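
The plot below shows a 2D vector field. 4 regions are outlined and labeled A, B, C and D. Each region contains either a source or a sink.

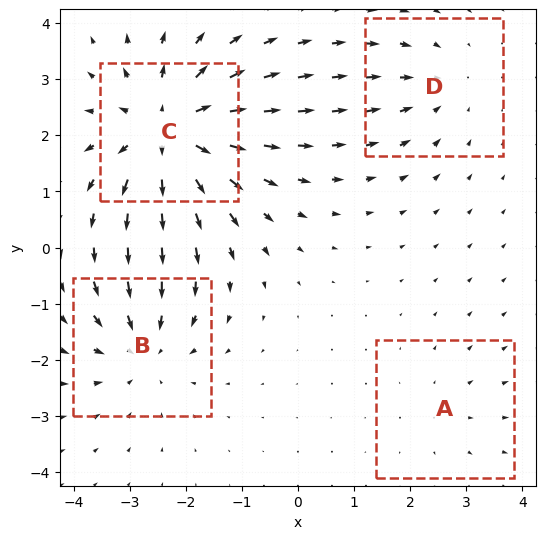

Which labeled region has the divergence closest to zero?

Divergence at each region's feature centre — A: about +2, B: about -4, C: about +6, D: about -3. Region A is closest to zero.

A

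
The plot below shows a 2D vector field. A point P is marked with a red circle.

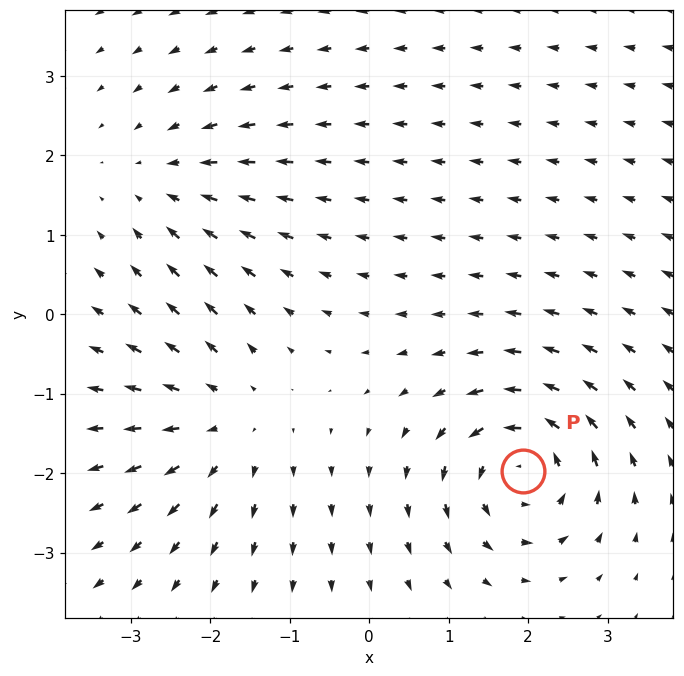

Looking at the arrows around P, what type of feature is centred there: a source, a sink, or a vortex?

At P (1.9, -2.0) the arrows circulate counterclockwise. Divergence ≈0, curl about +6 — near-zero divergence with nonzero curl is a vortex.

vortex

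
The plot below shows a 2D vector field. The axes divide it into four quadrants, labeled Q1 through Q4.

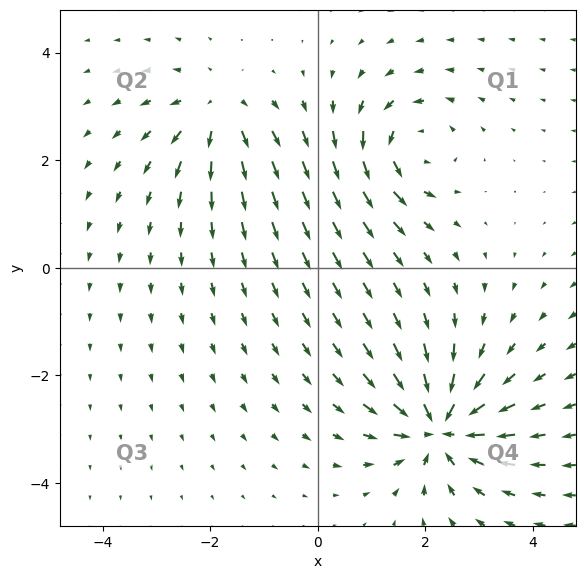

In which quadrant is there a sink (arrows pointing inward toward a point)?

The sink sits at approximately (2.3, -3.0), which lies in quadrant Q4. The divergence there is about -6, negative as expected for a sink.

Q4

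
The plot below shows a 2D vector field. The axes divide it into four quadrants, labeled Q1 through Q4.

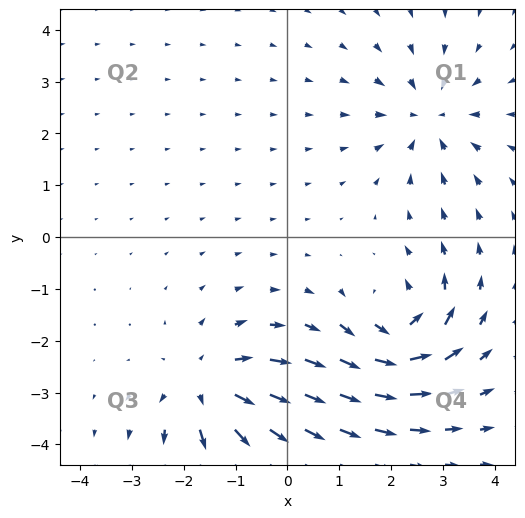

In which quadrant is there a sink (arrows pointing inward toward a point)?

Q1

The sink sits at approximately (2.7, 2.3), which lies in quadrant Q1. The divergence there is about -4, negative as expected for a sink.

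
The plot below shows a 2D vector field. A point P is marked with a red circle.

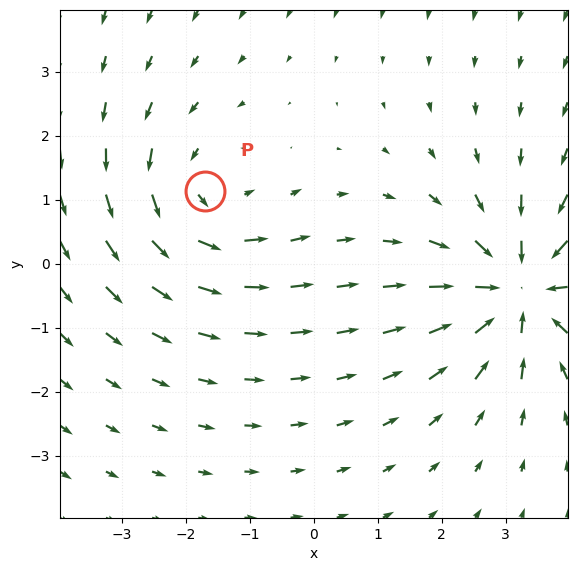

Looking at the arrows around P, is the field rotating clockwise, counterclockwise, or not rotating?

counterclockwise

Near P at (-1.7, 1.1) the arrows circulate counterclockwise. The curl (z-component) there is about +3; positive curl means counterclockwise rotation.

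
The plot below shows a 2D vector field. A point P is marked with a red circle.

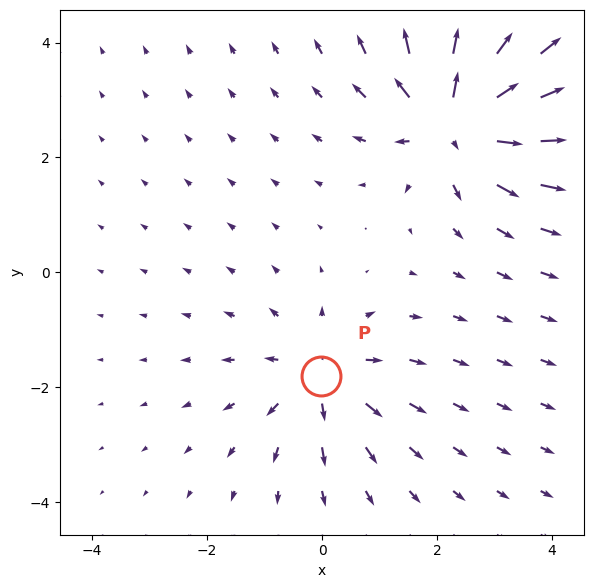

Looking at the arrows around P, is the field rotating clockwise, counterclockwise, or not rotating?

not rotating

Near P at (-0.0, -1.8) the arrows show no circulation. The curl there is ≈0.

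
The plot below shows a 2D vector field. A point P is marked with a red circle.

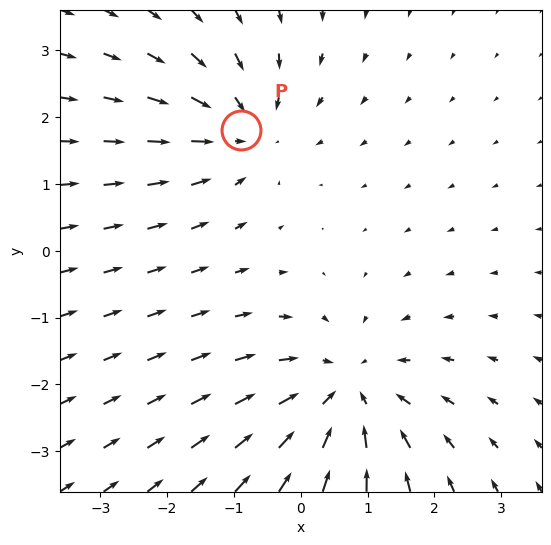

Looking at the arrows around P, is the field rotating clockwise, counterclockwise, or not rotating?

Near P at (-0.9, 1.8) the arrows show no circulation. The curl there is ≈0.

not rotating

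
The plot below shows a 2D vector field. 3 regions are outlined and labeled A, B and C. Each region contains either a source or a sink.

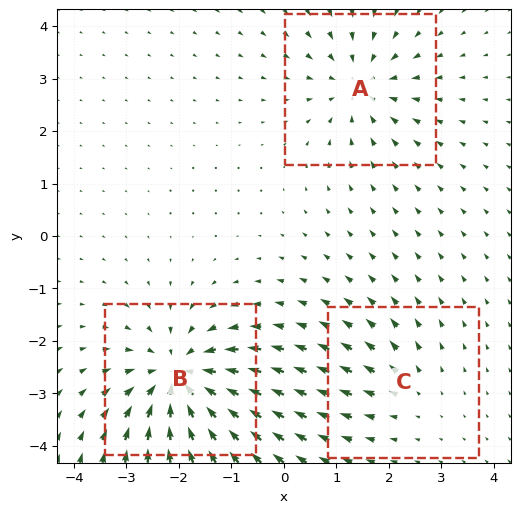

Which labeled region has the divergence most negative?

B

Divergence at each region's feature centre — A: about -4, B: about -6, C: about +2. Region B is most negative.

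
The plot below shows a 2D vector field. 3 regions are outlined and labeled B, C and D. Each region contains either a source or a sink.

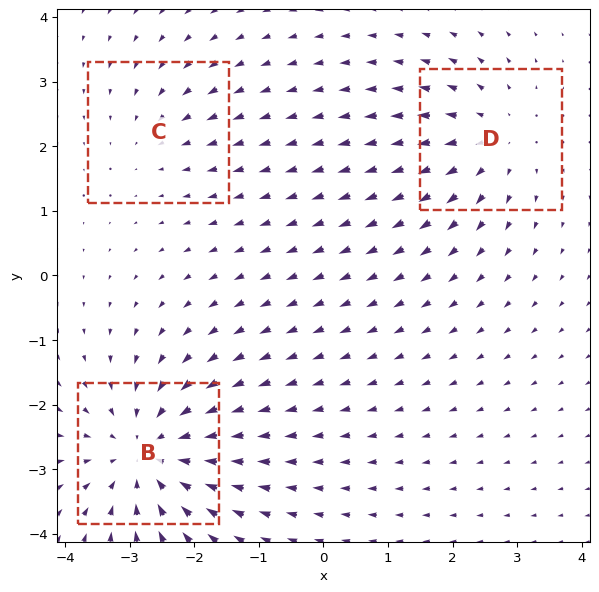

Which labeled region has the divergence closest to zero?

Divergence at each region's feature centre — B: about -5, C: about -2, D: about +3. Region C is closest to zero.

C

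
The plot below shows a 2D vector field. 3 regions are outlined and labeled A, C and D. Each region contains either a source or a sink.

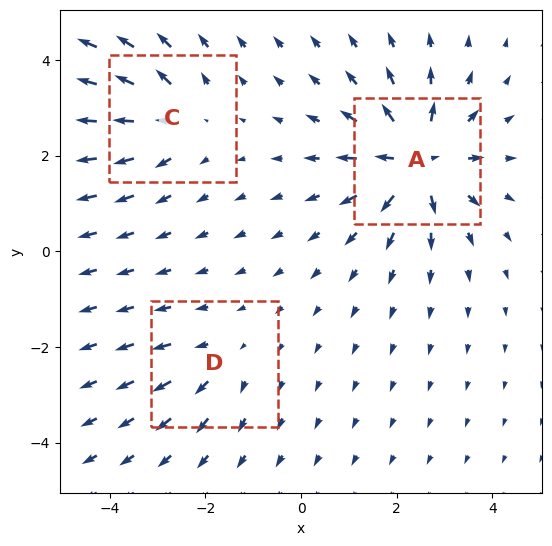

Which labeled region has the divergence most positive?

A

Divergence at each region's feature centre — A: about +6, C: about +3, D: about +2. Region A is most positive.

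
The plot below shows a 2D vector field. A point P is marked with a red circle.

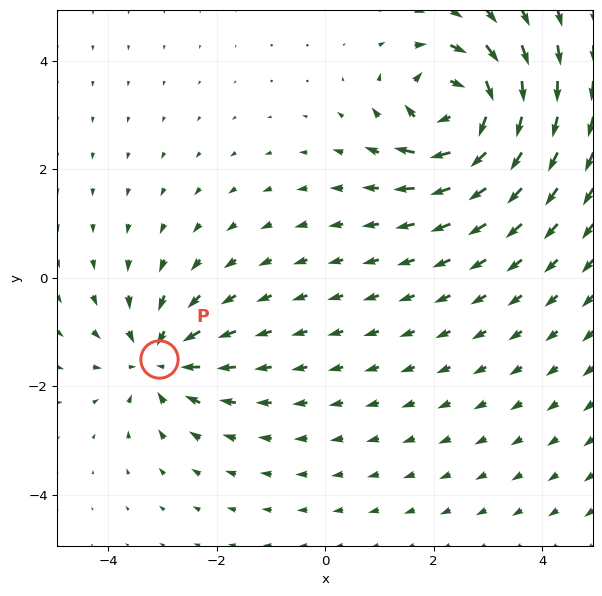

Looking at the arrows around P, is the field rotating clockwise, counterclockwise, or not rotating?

Near P at (-3.1, -1.5) the arrows show no circulation. The curl there is ≈0.

not rotating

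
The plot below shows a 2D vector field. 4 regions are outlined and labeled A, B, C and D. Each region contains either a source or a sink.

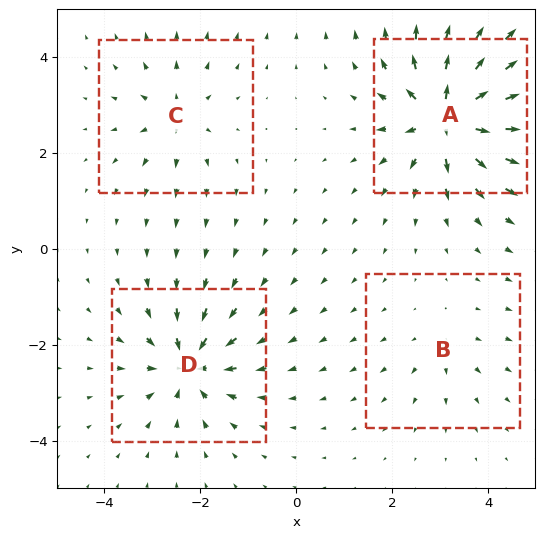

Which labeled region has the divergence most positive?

A

Divergence at each region's feature centre — A: about +9, B: about +2, C: about +4, D: about -6. Region A is most positive.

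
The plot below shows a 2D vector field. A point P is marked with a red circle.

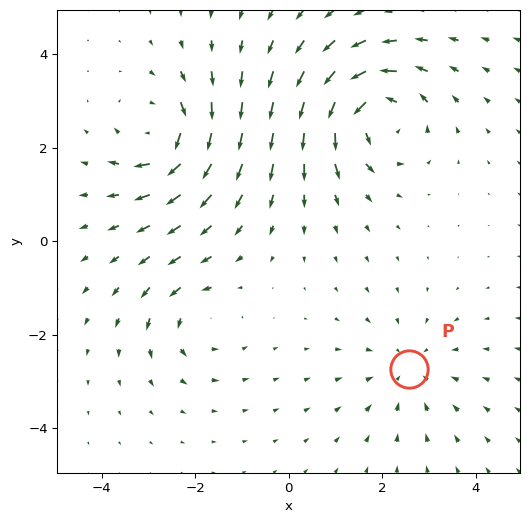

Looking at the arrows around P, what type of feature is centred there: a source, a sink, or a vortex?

At P (2.6, -2.7) the arrows converge inward. Divergence about -2, curl ≈0 — negative divergence with near-zero curl is a sink.

sink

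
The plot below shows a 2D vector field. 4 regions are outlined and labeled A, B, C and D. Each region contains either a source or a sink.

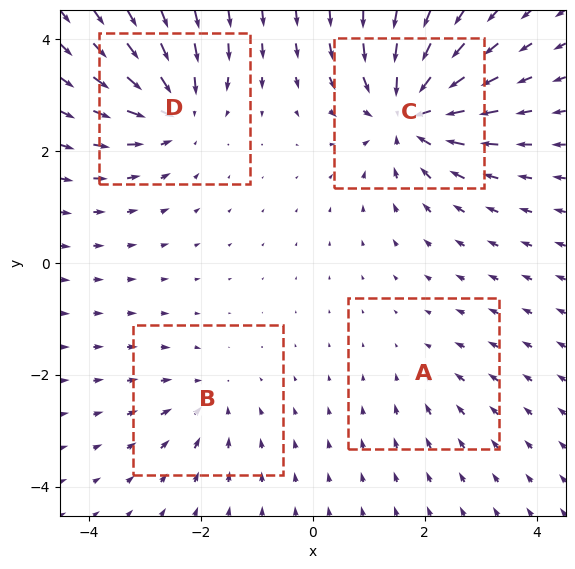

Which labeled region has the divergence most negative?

Divergence at each region's feature centre — A: about -2, B: about -3, C: about -8, D: about -6. Region C is most negative.

C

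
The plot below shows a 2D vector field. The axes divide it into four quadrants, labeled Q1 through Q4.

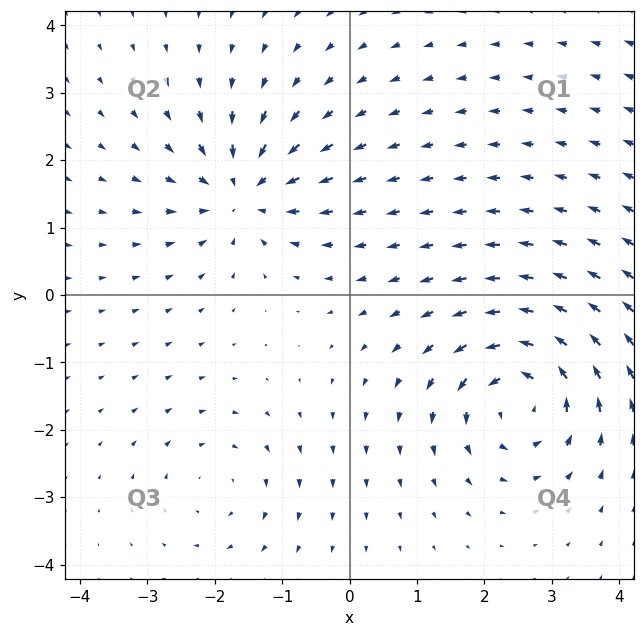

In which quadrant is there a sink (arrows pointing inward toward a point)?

The sink sits at approximately (-1.6, 1.5), which lies in quadrant Q2. The divergence there is about -5, negative as expected for a sink.

Q2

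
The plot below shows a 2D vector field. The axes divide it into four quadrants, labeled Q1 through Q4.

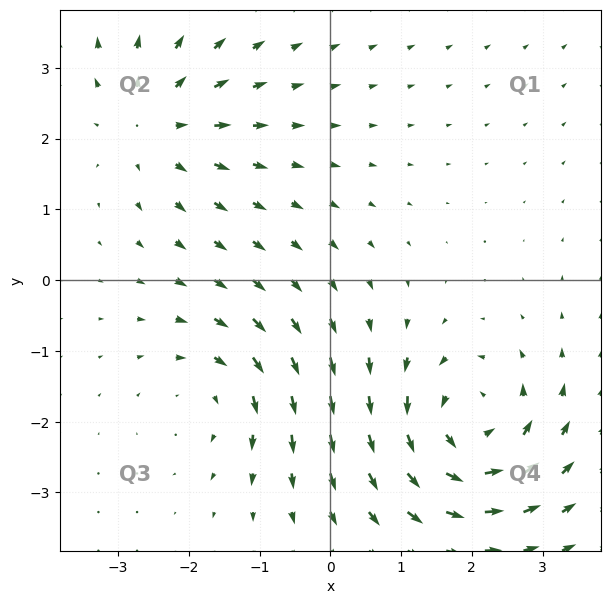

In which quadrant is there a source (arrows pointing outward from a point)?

Q2

The source sits at approximately (-2.5, 2.2), which lies in quadrant Q2. The divergence there is about +3, positive as expected for a source.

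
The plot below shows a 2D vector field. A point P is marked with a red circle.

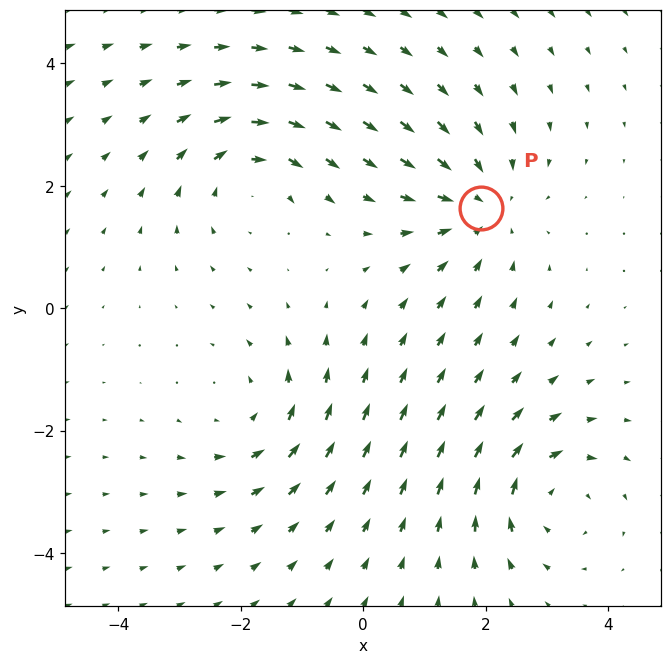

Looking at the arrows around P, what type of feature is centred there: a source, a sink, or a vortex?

At P (1.9, 1.6) the arrows converge inward. Divergence about -4, curl ≈0 — negative divergence with near-zero curl is a sink.

sink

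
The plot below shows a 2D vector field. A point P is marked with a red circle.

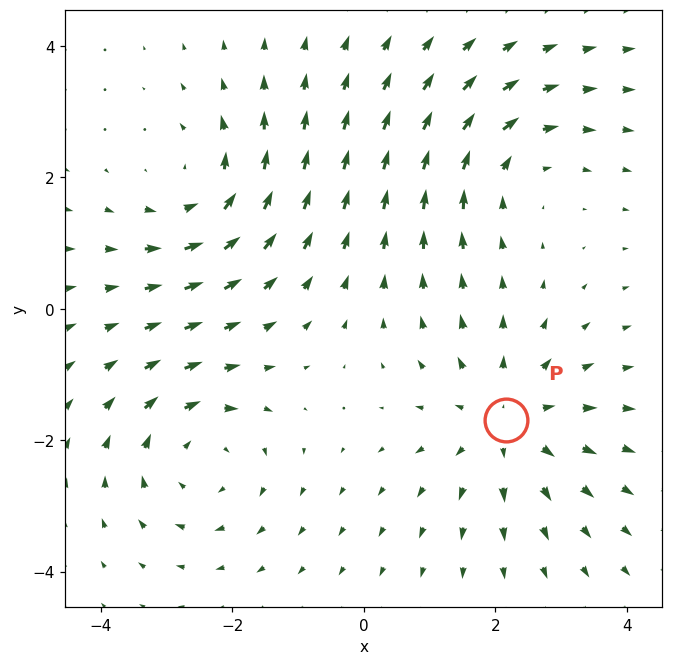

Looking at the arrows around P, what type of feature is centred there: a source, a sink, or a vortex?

source

At P (2.2, -1.7) the arrows spread outward. Divergence about +3, curl ≈0 — positive divergence with near-zero curl is a source.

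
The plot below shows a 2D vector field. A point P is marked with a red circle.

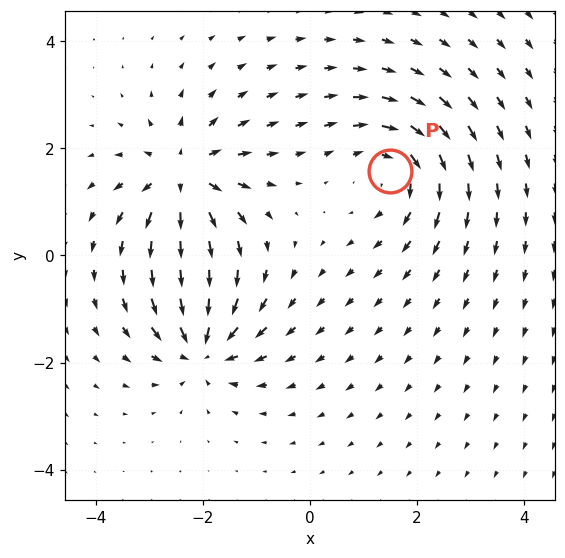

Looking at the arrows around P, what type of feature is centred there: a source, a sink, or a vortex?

vortex

At P (1.5, 1.6) the arrows circulate clockwise. Divergence ≈0, curl about -4 — near-zero divergence with nonzero curl is a vortex.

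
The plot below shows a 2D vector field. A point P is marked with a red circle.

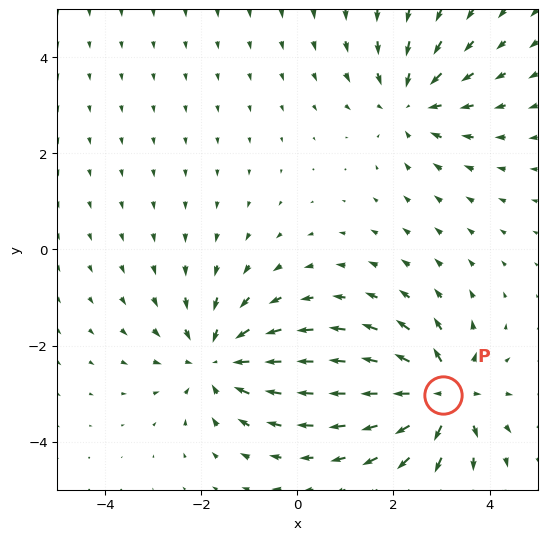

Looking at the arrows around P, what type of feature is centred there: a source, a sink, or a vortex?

At P (3.0, -3.0) the arrows spread outward. Divergence about +6, curl ≈0 — positive divergence with near-zero curl is a source.

source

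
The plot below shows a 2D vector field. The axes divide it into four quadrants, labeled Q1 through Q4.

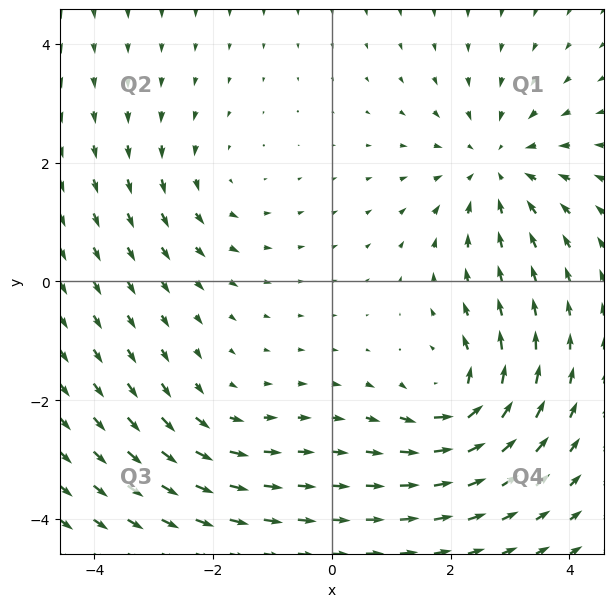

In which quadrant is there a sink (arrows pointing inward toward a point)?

Q1

The sink sits at approximately (2.8, 1.9), which lies in quadrant Q1. The divergence there is about -4, negative as expected for a sink.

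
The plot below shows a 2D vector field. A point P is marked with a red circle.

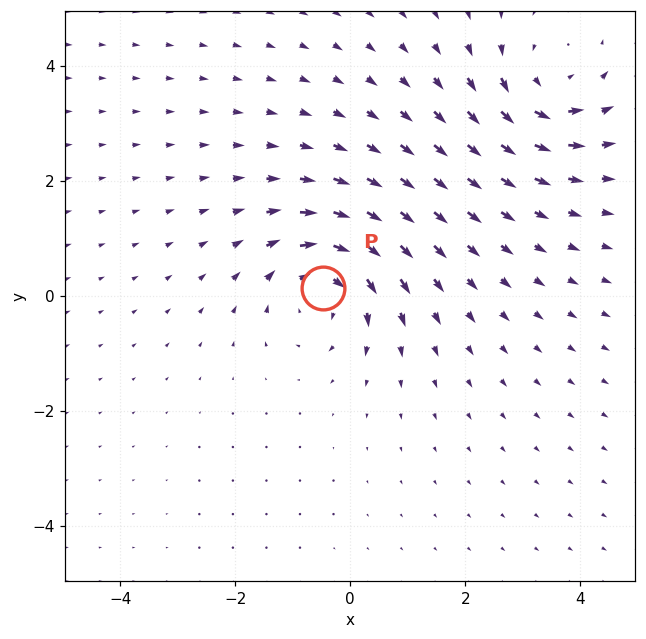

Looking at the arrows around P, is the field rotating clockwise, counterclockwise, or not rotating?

clockwise

Near P at (-0.5, 0.1) the arrows circulate clockwise. The curl (z-component) there is about -4; negative curl means clockwise rotation.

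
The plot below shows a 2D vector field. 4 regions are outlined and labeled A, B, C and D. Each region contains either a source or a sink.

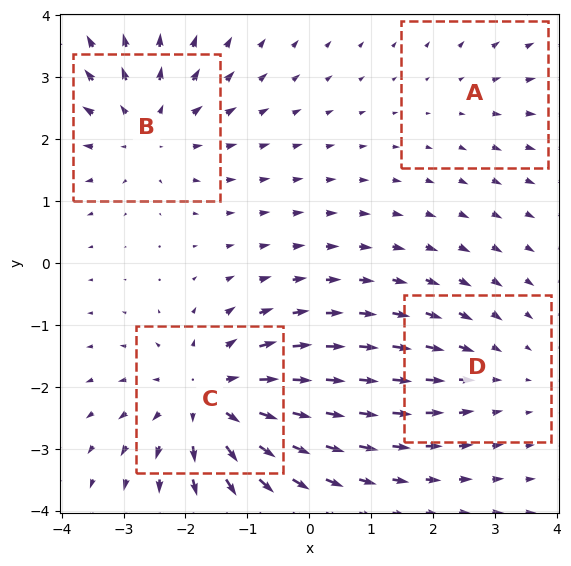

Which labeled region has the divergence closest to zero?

Divergence at each region's feature centre — A: about +2, B: about +5, C: about +6, D: about -3. Region A is closest to zero.

A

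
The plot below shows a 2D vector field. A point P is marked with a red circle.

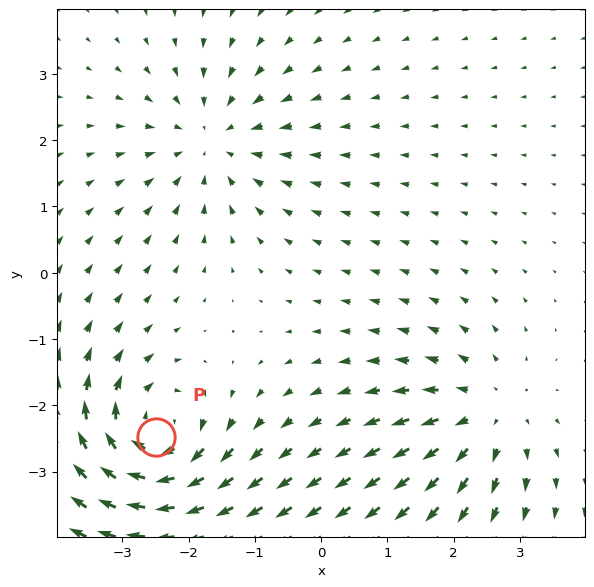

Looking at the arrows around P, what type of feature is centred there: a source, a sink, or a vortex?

vortex

At P (-2.5, -2.5) the arrows circulate clockwise. Divergence ≈0, curl about -6 — near-zero divergence with nonzero curl is a vortex.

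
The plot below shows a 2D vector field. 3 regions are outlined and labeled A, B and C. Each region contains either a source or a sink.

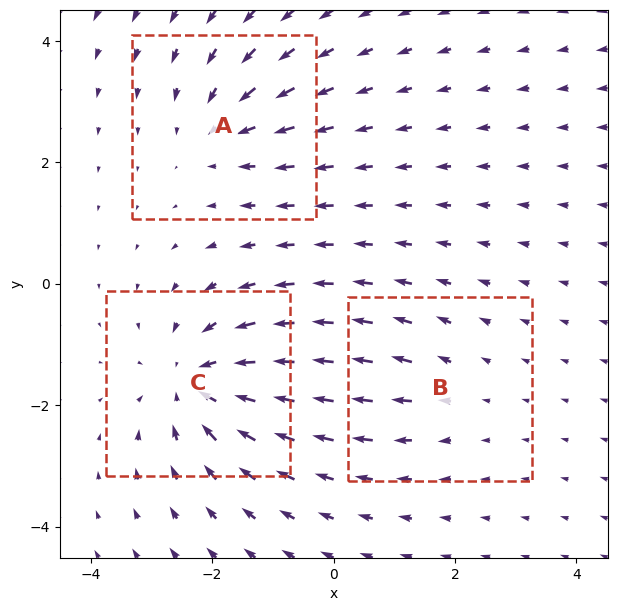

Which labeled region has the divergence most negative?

C

Divergence at each region's feature centre — A: about -3, B: about +2, C: about -5. Region C is most negative.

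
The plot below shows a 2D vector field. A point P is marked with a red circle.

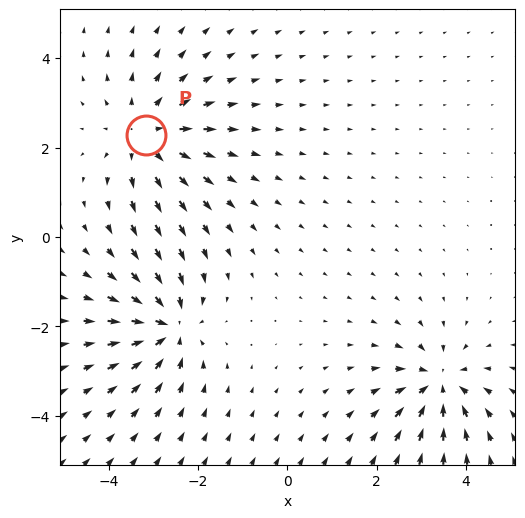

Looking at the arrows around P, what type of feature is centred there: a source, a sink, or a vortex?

source

At P (-3.2, 2.3) the arrows spread outward. Divergence about +4, curl ≈0 — positive divergence with near-zero curl is a source.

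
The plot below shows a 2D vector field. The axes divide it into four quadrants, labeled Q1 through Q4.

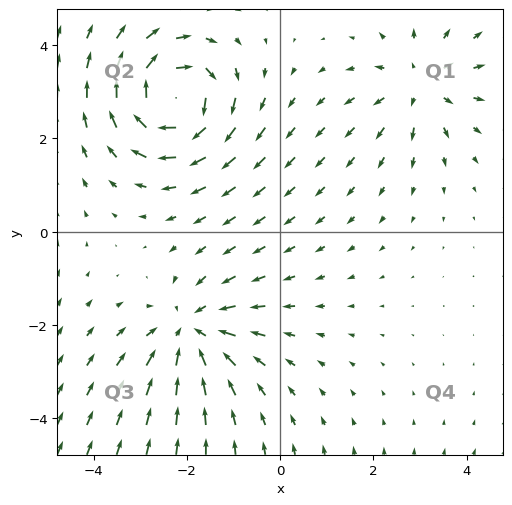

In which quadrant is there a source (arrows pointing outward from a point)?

The source sits at approximately (3.0, 3.2), which lies in quadrant Q1. The divergence there is about +3, positive as expected for a source.

Q1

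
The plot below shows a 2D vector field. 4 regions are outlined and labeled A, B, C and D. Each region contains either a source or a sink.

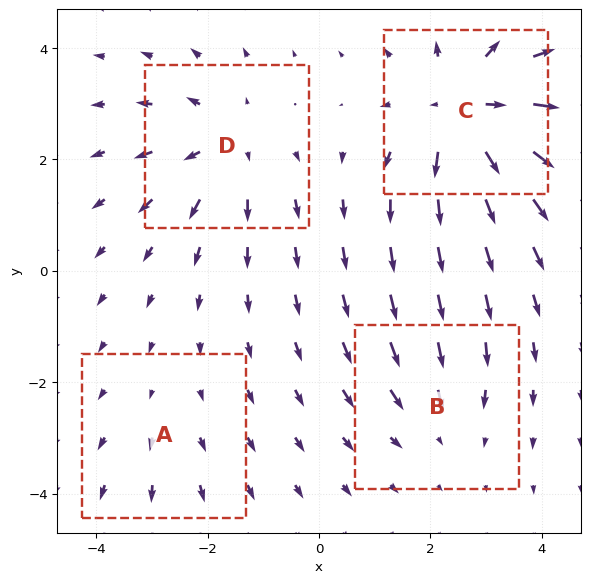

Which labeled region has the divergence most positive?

C

Divergence at each region's feature centre — A: about +2, B: about -3, C: about +7, D: about +4. Region C is most positive.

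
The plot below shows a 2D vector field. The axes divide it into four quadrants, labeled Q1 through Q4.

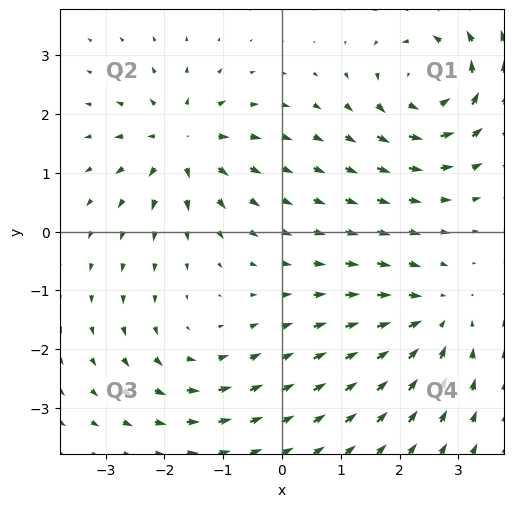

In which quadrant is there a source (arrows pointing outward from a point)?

The source sits at approximately (-1.7, 1.5), which lies in quadrant Q2. The divergence there is about +6, positive as expected for a source.

Q2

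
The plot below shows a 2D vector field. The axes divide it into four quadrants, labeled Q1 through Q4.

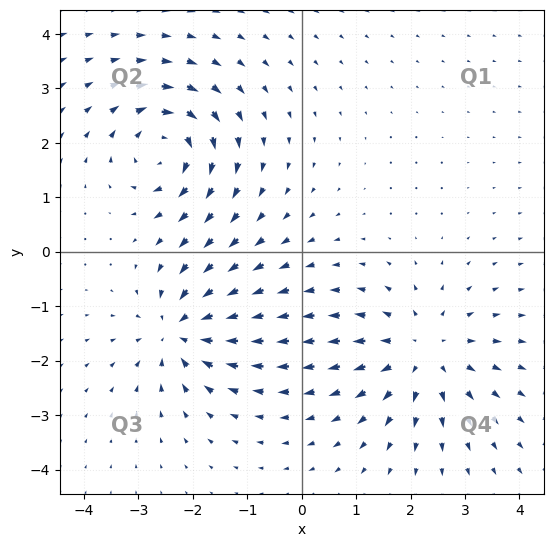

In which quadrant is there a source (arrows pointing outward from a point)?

The source sits at approximately (2.2, -1.8), which lies in quadrant Q4. The divergence there is about +4, positive as expected for a source.

Q4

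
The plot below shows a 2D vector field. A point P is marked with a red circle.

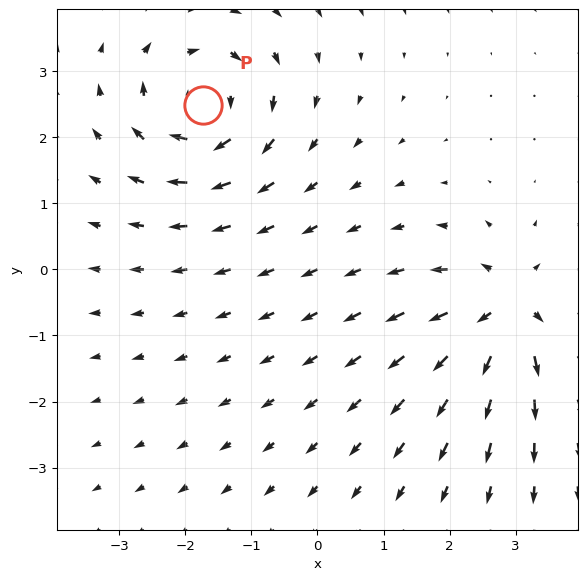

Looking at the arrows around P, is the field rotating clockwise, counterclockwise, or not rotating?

clockwise

Near P at (-1.7, 2.5) the arrows circulate clockwise. The curl (z-component) there is about -5; negative curl means clockwise rotation.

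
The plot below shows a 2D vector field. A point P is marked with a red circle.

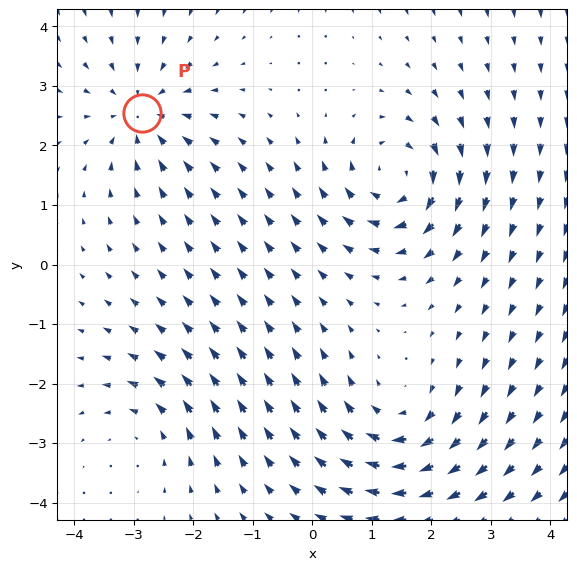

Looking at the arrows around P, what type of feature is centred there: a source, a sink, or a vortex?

sink

At P (-2.9, 2.5) the arrows converge inward. Divergence about -5, curl ≈0 — negative divergence with near-zero curl is a sink.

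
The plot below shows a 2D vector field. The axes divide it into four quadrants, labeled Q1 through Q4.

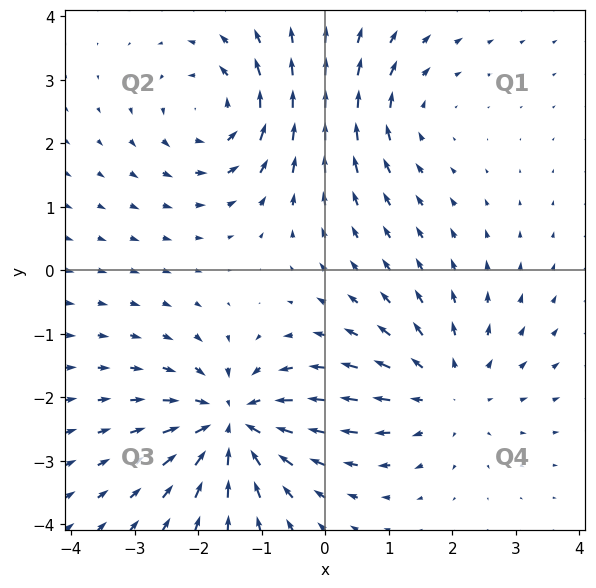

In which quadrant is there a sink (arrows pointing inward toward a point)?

Q3

The sink sits at approximately (-1.5, -2.4), which lies in quadrant Q3. The divergence there is about -6, negative as expected for a sink.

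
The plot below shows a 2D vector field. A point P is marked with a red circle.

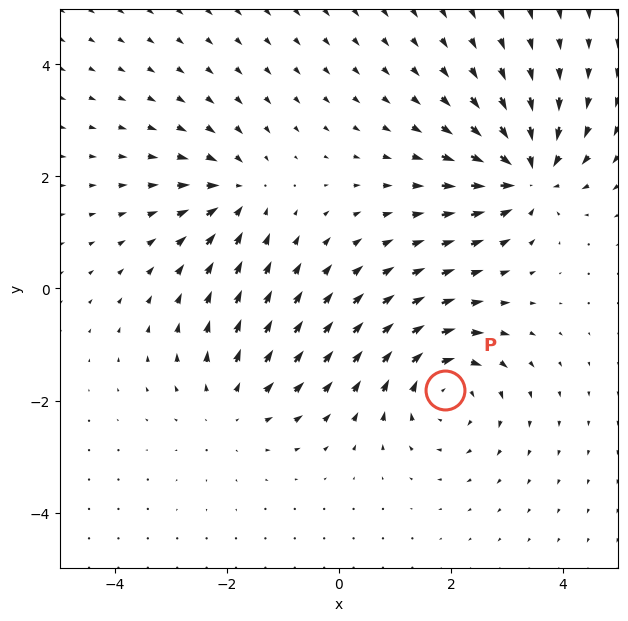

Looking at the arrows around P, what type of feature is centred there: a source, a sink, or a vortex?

At P (1.9, -1.8) the arrows circulate clockwise. Divergence ≈0, curl about -5 — near-zero divergence with nonzero curl is a vortex.

vortex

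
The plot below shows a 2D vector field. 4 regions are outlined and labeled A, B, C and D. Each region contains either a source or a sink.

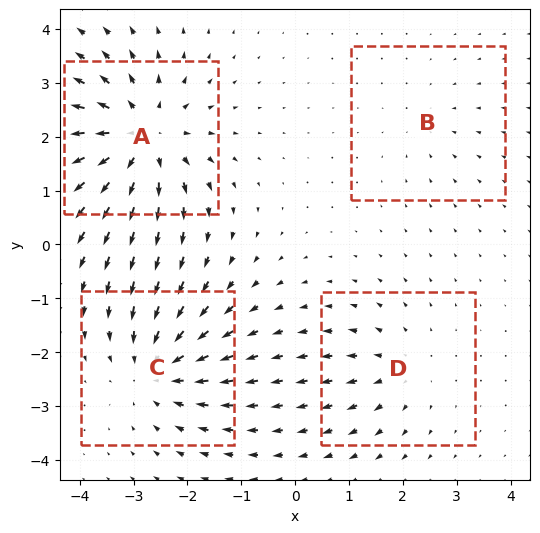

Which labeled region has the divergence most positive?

Divergence at each region's feature centre — A: about +7, B: about -2, C: about -5, D: about +3. Region A is most positive.

A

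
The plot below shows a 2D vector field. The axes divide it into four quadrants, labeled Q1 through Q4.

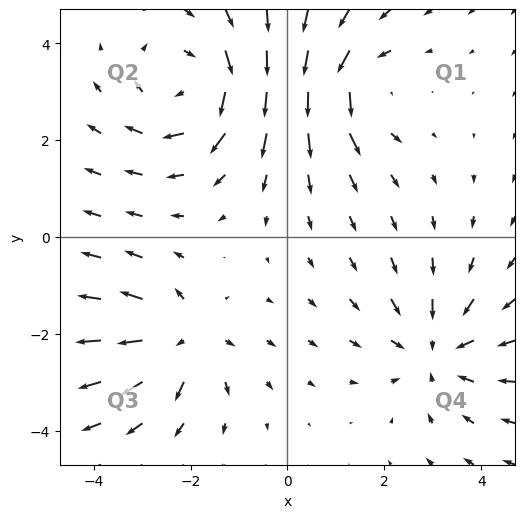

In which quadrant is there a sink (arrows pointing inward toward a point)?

The sink sits at approximately (3.1, -2.3), which lies in quadrant Q4. The divergence there is about -3, negative as expected for a sink.

Q4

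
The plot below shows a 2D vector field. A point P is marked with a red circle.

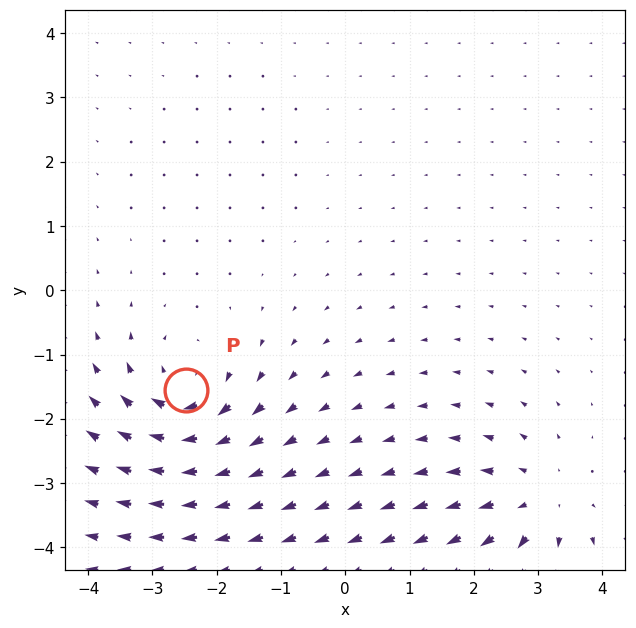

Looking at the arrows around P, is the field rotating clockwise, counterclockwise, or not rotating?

Near P at (-2.5, -1.6) the arrows circulate clockwise. The curl (z-component) there is about -6; negative curl means clockwise rotation.

clockwise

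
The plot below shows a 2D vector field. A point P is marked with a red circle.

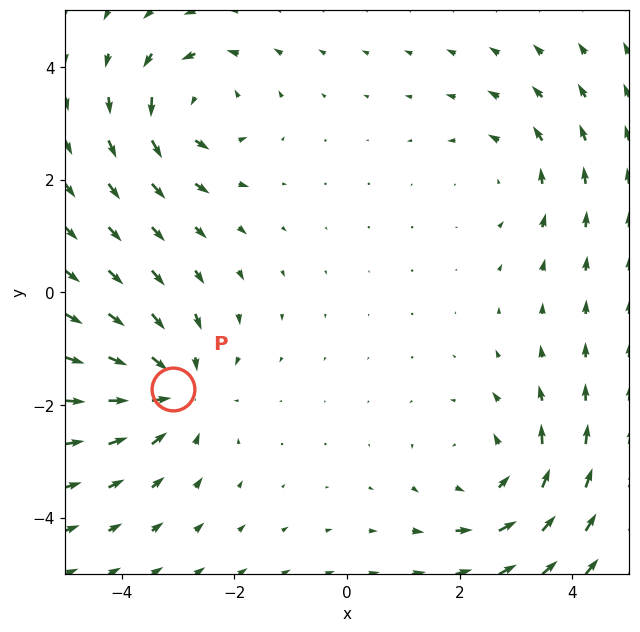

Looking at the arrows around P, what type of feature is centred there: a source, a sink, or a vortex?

At P (-3.1, -1.7) the arrows converge inward. Divergence about -5, curl ≈0 — negative divergence with near-zero curl is a sink.

sink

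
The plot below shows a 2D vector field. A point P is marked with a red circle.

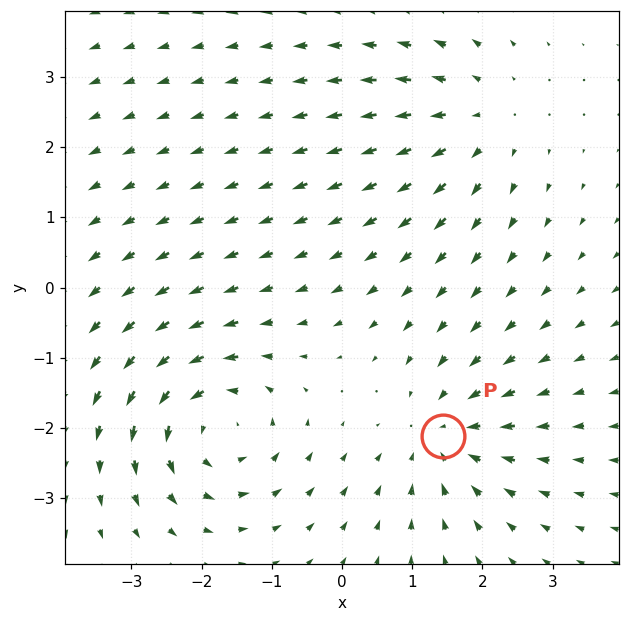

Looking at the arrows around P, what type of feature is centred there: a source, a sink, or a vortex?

At P (1.4, -2.1) the arrows converge inward. Divergence about -3, curl ≈0 — negative divergence with near-zero curl is a sink.

sink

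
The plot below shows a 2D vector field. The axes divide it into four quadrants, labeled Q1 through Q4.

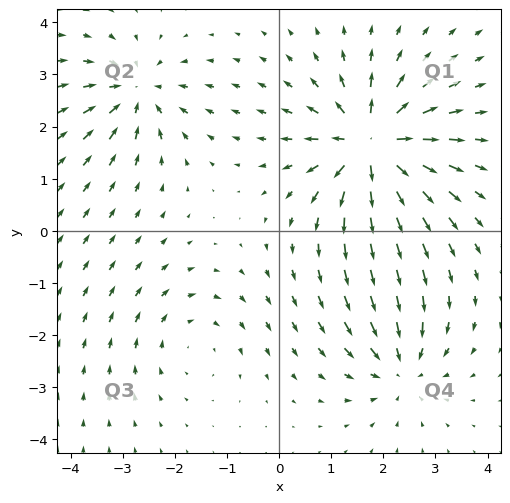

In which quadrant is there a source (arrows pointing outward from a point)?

Q1

The source sits at approximately (1.8, 1.6), which lies in quadrant Q1. The divergence there is about +6, positive as expected for a source.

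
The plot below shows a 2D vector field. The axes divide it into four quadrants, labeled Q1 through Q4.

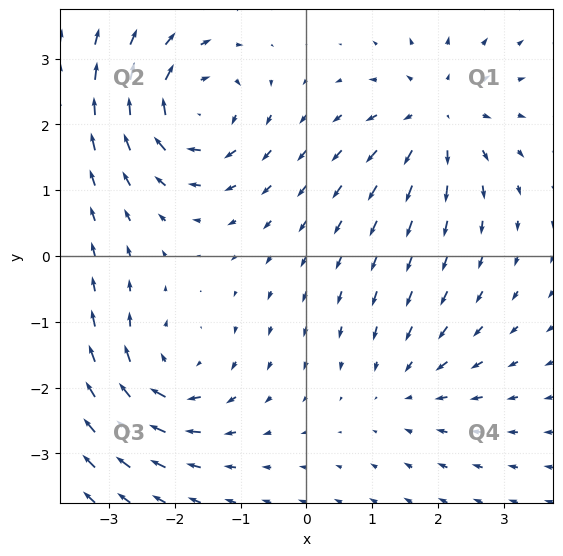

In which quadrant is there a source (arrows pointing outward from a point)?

Q1

The source sits at approximately (2.0, 2.1), which lies in quadrant Q1. The divergence there is about +4, positive as expected for a source.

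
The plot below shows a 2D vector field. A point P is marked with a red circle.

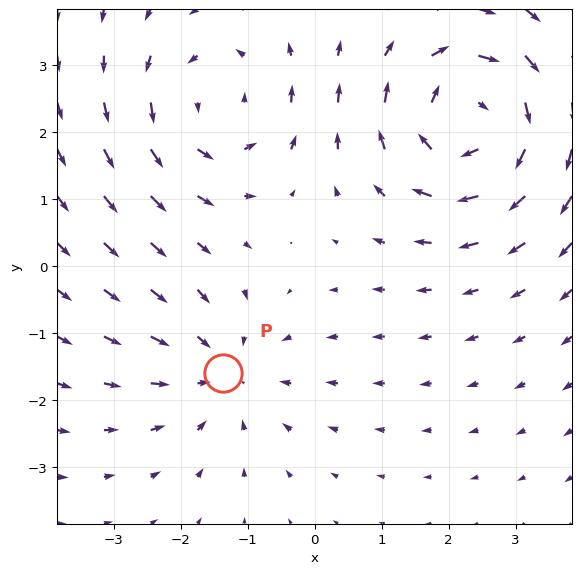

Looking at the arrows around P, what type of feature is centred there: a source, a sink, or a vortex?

At P (-1.4, -1.6) the arrows converge inward. Divergence about -3, curl ≈0 — negative divergence with near-zero curl is a sink.

sink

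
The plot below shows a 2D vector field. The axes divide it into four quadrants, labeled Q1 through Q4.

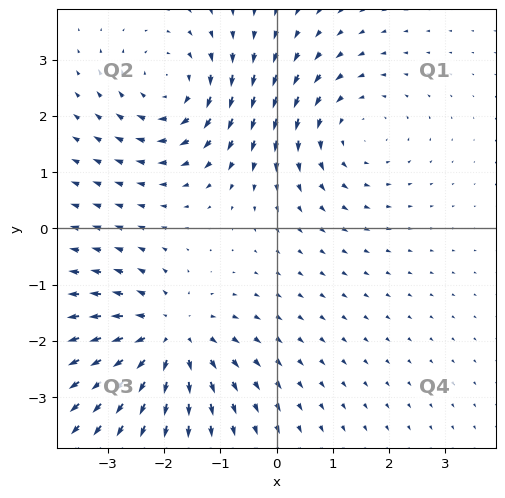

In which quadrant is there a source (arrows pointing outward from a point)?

The source sits at approximately (-1.9, -1.9), which lies in quadrant Q3. The divergence there is about +5, positive as expected for a source.

Q3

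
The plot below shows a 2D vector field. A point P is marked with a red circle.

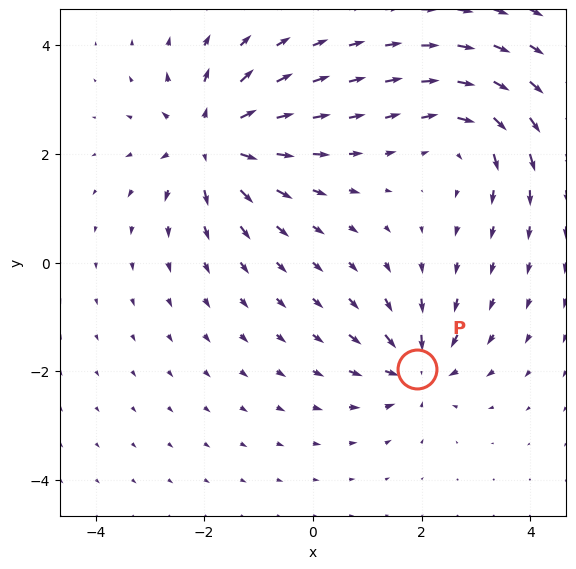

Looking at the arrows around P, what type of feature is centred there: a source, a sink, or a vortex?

At P (1.9, -2.0) the arrows converge inward. Divergence about -5, curl ≈0 — negative divergence with near-zero curl is a sink.

sink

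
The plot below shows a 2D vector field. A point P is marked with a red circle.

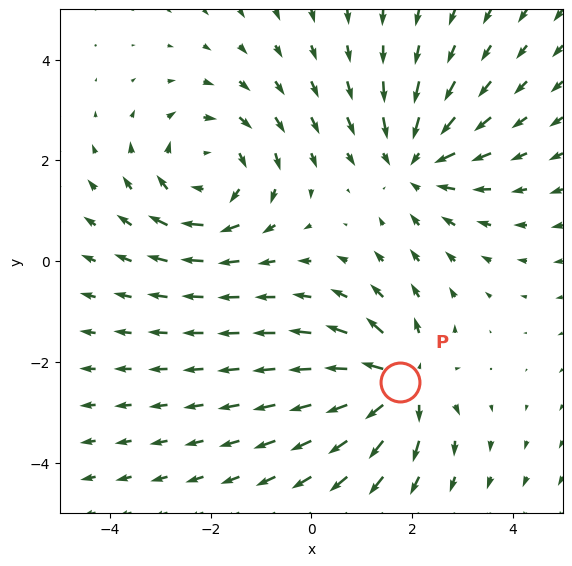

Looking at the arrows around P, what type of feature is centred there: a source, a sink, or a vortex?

source

At P (1.8, -2.4) the arrows spread outward. Divergence about +6, curl ≈0 — positive divergence with near-zero curl is a source.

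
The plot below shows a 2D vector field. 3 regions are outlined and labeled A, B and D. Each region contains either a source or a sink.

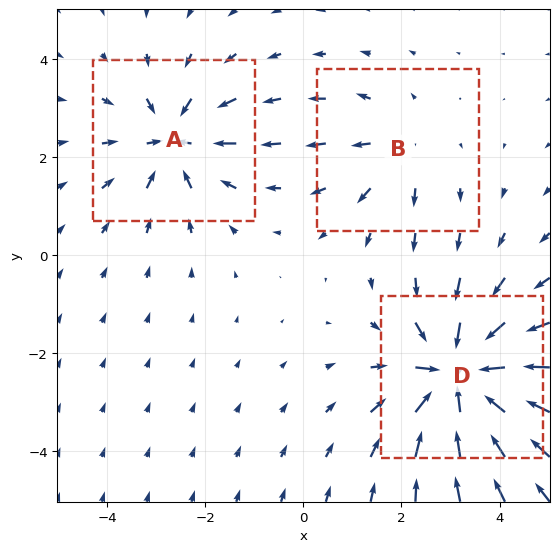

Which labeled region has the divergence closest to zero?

Divergence at each region's feature centre — A: about -4, B: about +2, D: about -6. Region B is closest to zero.

B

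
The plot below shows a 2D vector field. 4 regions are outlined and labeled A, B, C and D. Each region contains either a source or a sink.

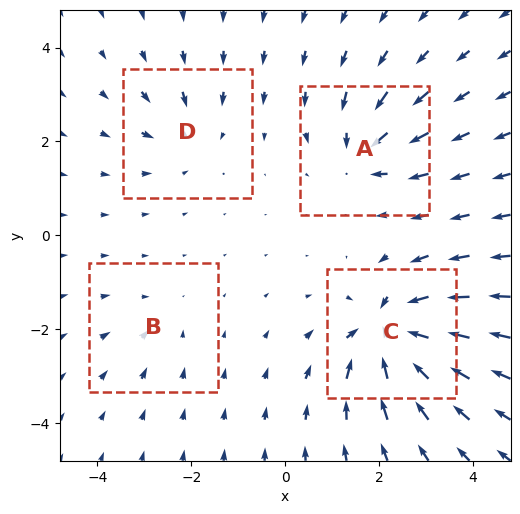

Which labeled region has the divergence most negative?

C

Divergence at each region's feature centre — A: about -6, B: about -3, C: about -9, D: about -4. Region C is most negative.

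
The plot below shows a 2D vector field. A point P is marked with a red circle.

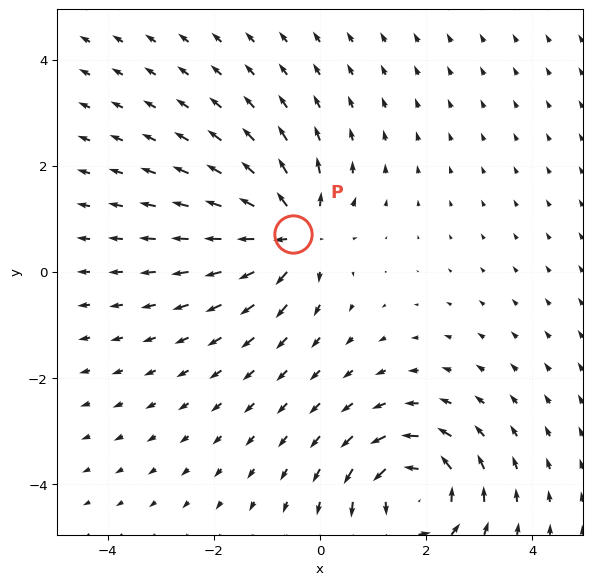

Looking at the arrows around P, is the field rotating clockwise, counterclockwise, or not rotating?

Near P at (-0.5, 0.7) the arrows show no circulation. The curl there is ≈0.

not rotating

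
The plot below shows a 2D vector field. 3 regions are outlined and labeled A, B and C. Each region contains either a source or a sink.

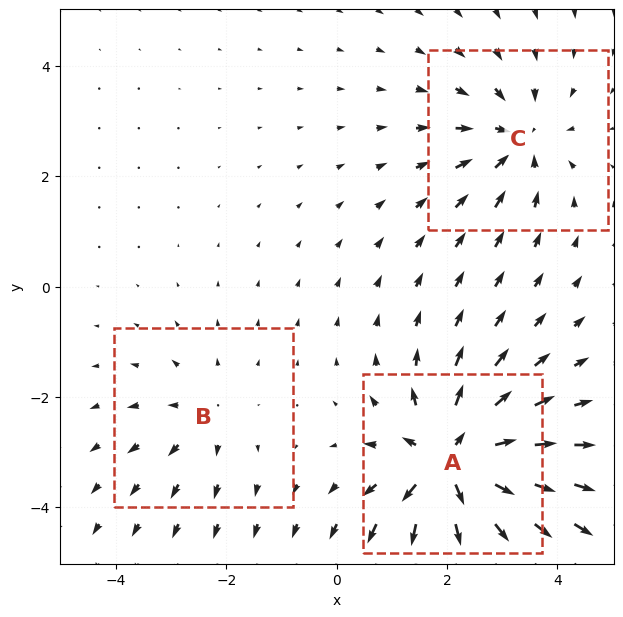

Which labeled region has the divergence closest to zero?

Divergence at each region's feature centre — A: about +6, B: about +2, C: about -3. Region B is closest to zero.

B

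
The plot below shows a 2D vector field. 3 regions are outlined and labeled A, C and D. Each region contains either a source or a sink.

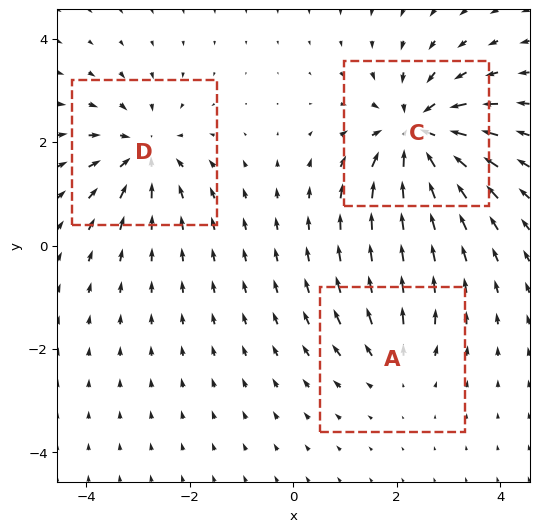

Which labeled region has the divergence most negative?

C

Divergence at each region's feature centre — A: about +2, C: about -5, D: about -4. Region C is most negative.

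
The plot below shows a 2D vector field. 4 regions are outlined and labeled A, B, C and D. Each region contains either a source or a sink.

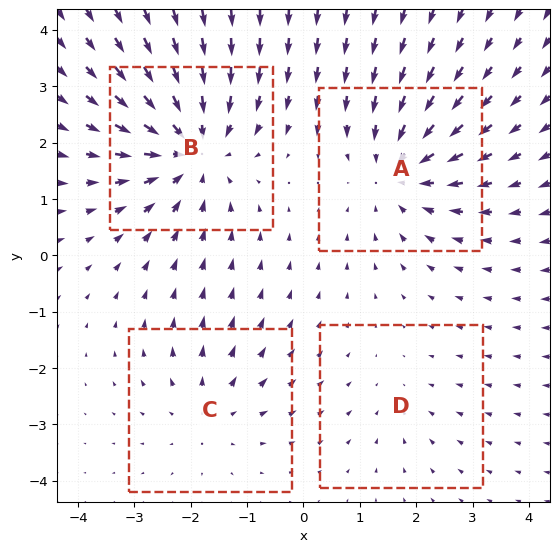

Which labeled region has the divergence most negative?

Divergence at each region's feature centre — A: about -5, B: about -6, C: about +3, D: about -2. Region B is most negative.

B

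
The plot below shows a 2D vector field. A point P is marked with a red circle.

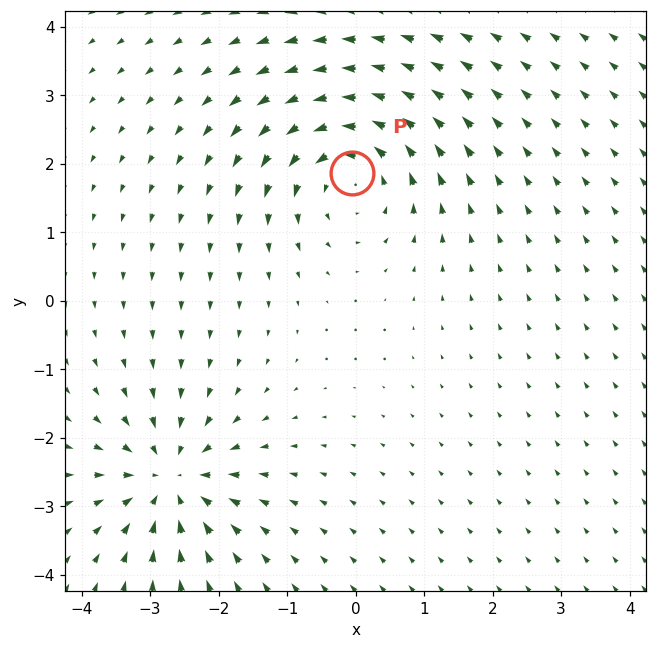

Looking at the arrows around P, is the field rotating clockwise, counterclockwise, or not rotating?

counterclockwise

Near P at (-0.1, 1.9) the arrows circulate counterclockwise. The curl (z-component) there is about +5; positive curl means counterclockwise rotation.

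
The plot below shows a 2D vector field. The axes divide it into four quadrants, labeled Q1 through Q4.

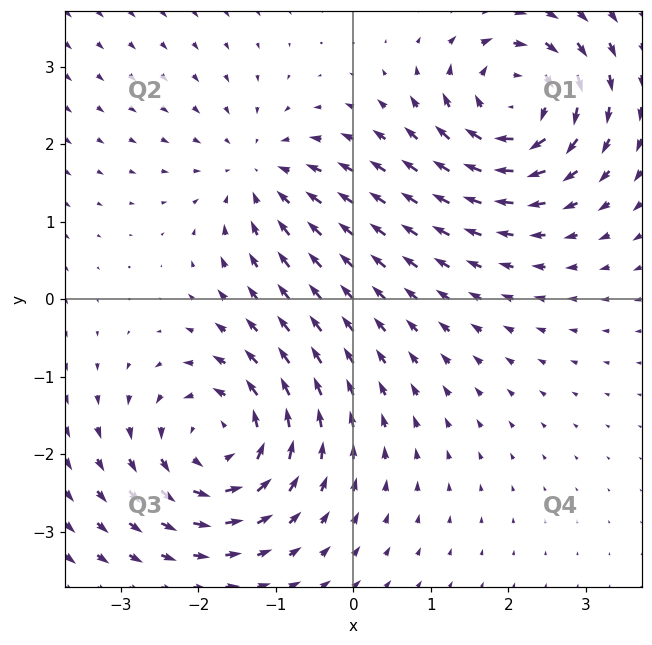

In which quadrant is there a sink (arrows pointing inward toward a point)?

Q2

The sink sits at approximately (-1.2, 1.6), which lies in quadrant Q2. The divergence there is about -4, negative as expected for a sink.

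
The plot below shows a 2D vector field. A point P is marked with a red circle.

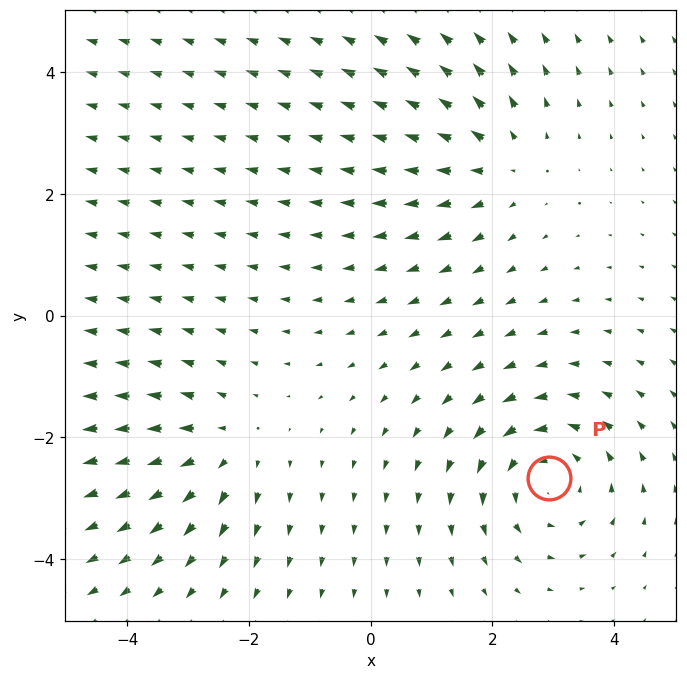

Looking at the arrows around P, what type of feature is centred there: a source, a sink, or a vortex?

vortex

At P (2.9, -2.7) the arrows circulate counterclockwise. Divergence ≈0, curl about +4 — near-zero divergence with nonzero curl is a vortex.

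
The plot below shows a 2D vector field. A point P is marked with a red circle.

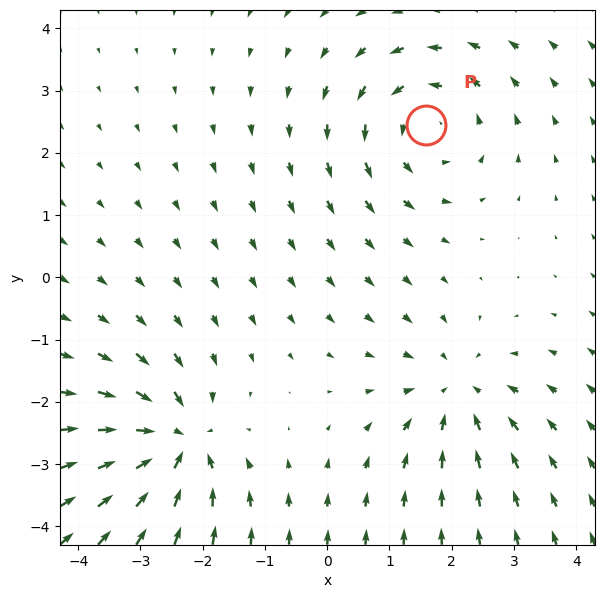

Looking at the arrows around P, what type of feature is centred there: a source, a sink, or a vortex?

At P (1.6, 2.4) the arrows circulate counterclockwise. Divergence ≈0, curl about +4 — near-zero divergence with nonzero curl is a vortex.

vortex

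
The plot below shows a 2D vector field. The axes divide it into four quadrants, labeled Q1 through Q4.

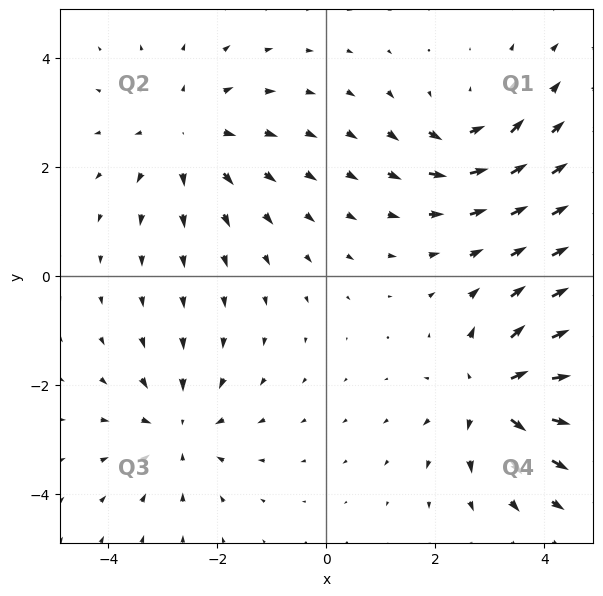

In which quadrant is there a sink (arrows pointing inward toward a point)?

The sink sits at approximately (-2.7, -2.8), which lies in quadrant Q3. The divergence there is about -3, negative as expected for a sink.

Q3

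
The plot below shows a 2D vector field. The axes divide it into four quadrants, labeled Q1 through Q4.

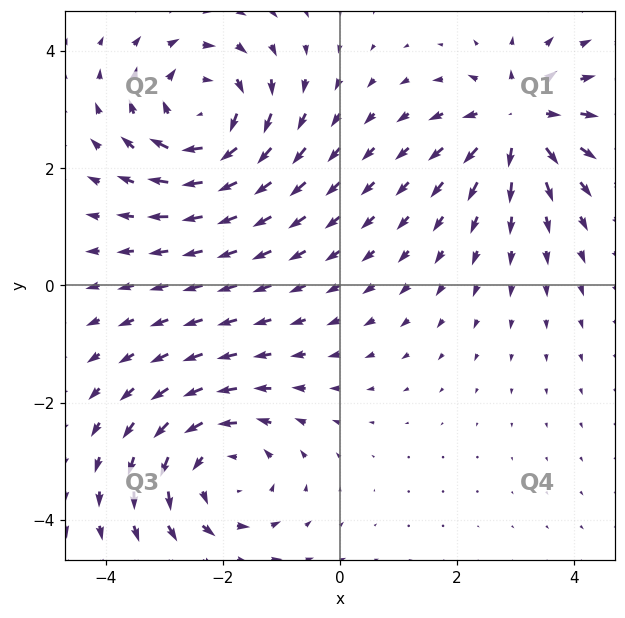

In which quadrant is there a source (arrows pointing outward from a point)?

The source sits at approximately (3.1, 2.8), which lies in quadrant Q1. The divergence there is about +3, positive as expected for a source.

Q1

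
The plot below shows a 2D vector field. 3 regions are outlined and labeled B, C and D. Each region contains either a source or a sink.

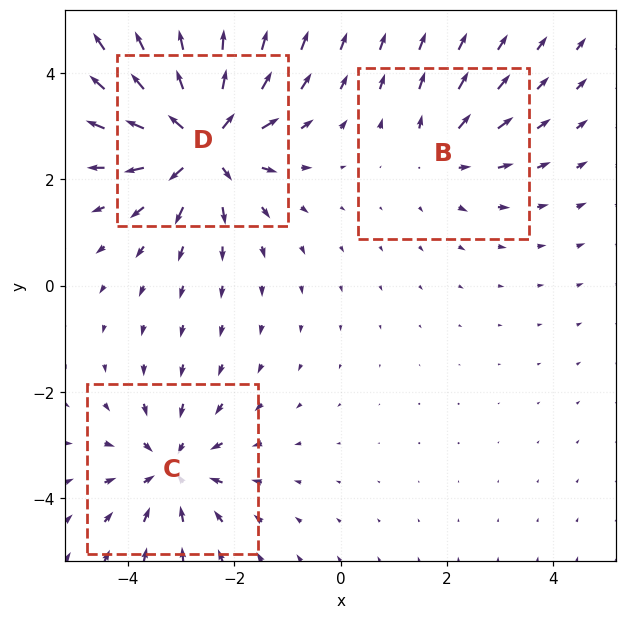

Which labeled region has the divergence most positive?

Divergence at each region's feature centre — B: about +2, C: about -3, D: about +5. Region D is most positive.

D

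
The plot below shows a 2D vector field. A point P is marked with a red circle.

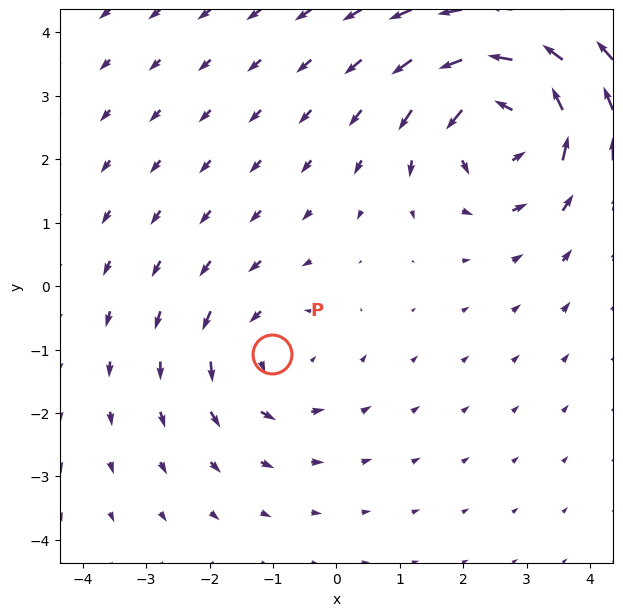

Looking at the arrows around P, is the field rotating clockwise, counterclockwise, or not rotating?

Near P at (-1.0, -1.1) the arrows circulate counterclockwise. The curl (z-component) there is about +2; positive curl means counterclockwise rotation.

counterclockwise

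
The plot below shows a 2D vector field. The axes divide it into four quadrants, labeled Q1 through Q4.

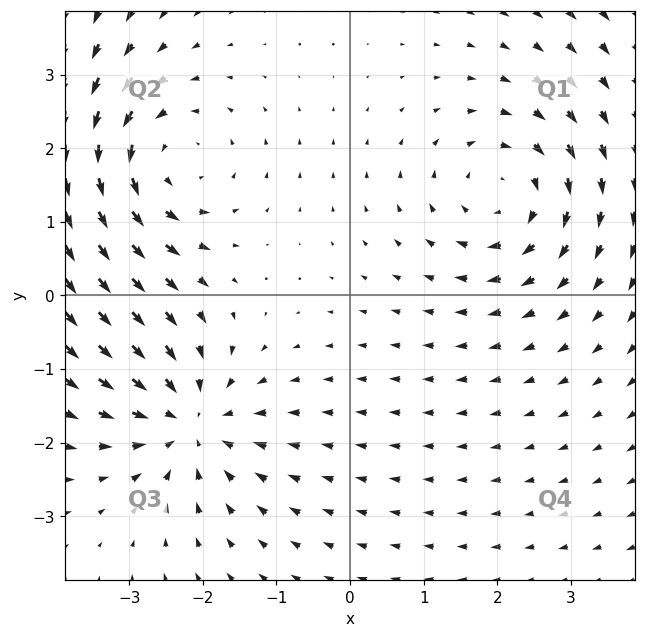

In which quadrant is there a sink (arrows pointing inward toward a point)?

The sink sits at approximately (-2.2, -1.7), which lies in quadrant Q3. The divergence there is about -3, negative as expected for a sink.

Q3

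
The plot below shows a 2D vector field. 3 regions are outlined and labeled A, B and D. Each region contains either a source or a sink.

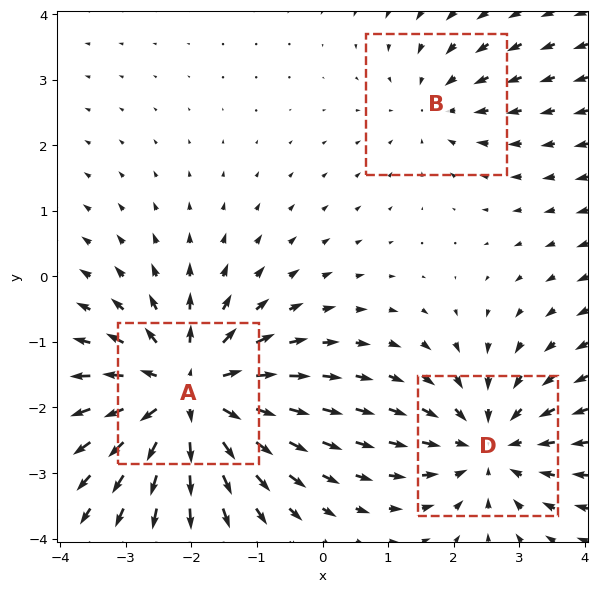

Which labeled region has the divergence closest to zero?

Divergence at each region's feature centre — A: about +5, B: about -2, D: about -3. Region B is closest to zero.

B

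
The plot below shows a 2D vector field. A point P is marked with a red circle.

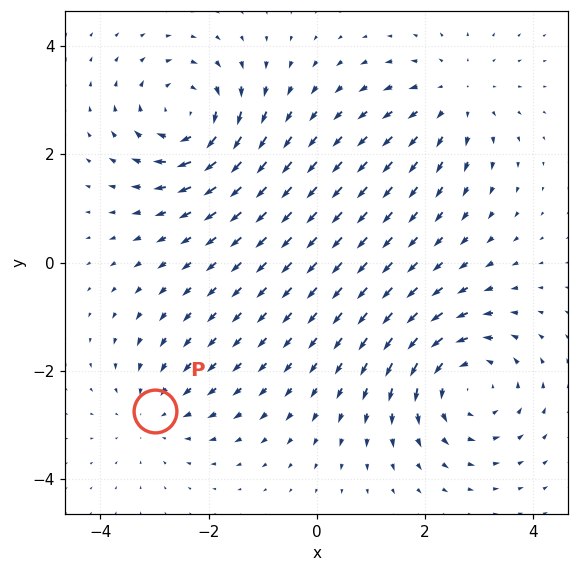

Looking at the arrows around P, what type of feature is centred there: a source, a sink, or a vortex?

sink

At P (-3.0, -2.8) the arrows converge inward. Divergence about -2, curl ≈0 — negative divergence with near-zero curl is a sink.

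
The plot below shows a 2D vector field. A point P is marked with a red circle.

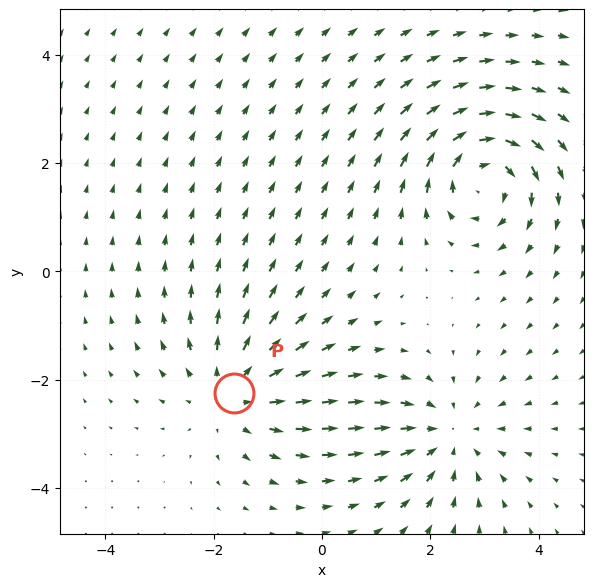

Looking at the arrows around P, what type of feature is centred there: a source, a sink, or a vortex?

At P (-1.6, -2.2) the arrows spread outward. Divergence about +3, curl ≈0 — positive divergence with near-zero curl is a source.

source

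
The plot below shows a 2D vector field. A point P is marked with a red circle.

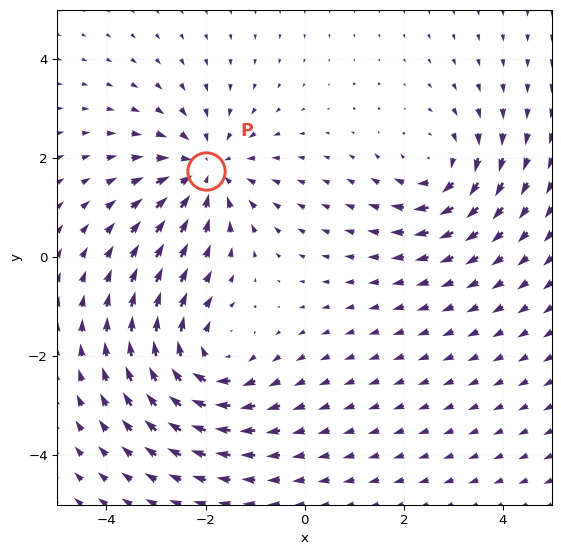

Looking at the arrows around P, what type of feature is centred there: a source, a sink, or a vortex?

At P (-2.0, 1.7) the arrows converge inward. Divergence about -3, curl ≈0 — negative divergence with near-zero curl is a sink.

sink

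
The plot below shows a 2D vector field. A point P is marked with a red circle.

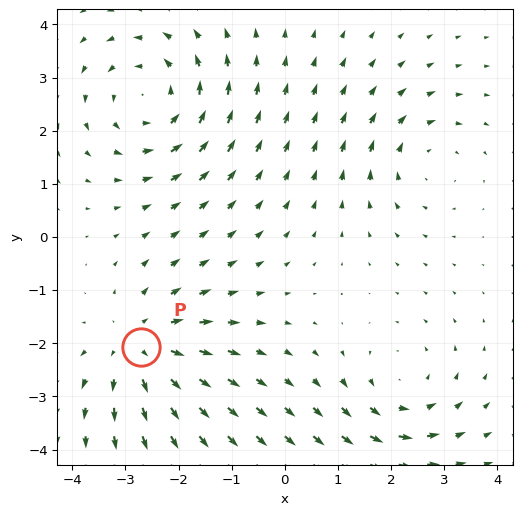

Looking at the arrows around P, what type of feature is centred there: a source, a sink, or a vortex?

At P (-2.7, -2.1) the arrows spread outward. Divergence about +4, curl ≈0 — positive divergence with near-zero curl is a source.

source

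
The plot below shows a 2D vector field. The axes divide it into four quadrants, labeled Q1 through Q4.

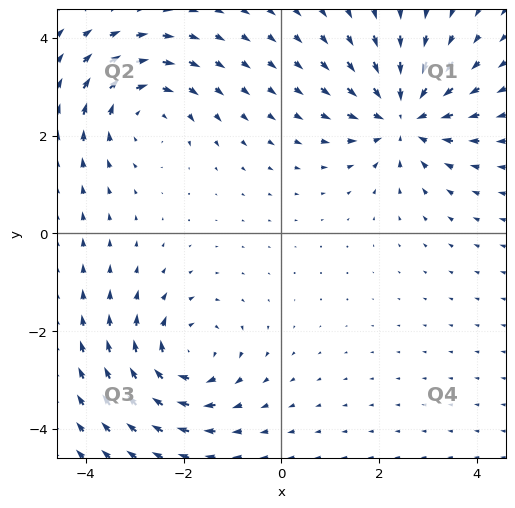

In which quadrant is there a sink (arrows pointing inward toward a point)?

Q1

The sink sits at approximately (2.5, 2.4), which lies in quadrant Q1. The divergence there is about -5, negative as expected for a sink.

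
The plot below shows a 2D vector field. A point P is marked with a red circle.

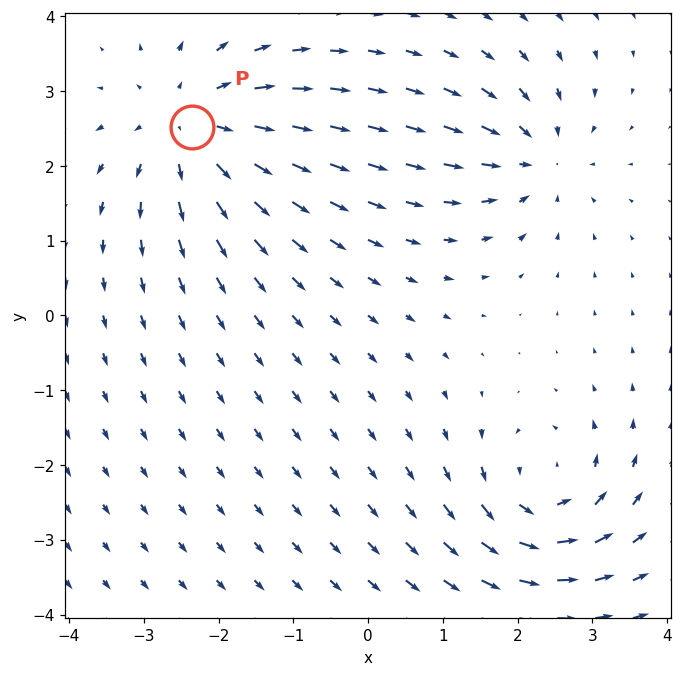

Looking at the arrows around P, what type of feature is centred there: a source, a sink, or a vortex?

source

At P (-2.4, 2.5) the arrows spread outward. Divergence about +4, curl ≈0 — positive divergence with near-zero curl is a source.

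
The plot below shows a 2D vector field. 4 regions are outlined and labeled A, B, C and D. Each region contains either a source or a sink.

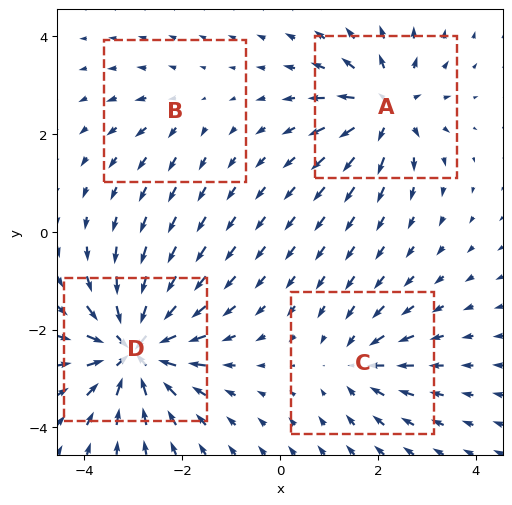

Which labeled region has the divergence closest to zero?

Divergence at each region's feature centre — A: about +6, B: about +2, C: about -4, D: about -8. Region B is closest to zero.

B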